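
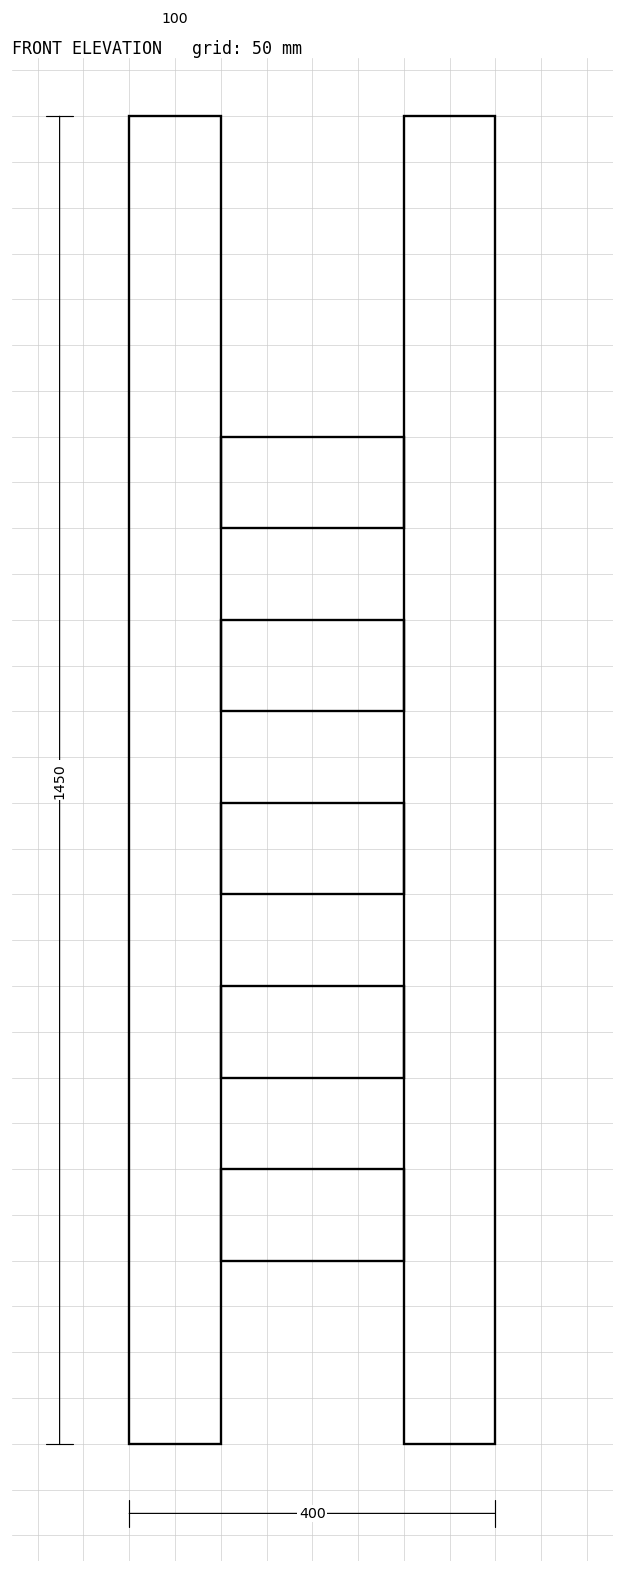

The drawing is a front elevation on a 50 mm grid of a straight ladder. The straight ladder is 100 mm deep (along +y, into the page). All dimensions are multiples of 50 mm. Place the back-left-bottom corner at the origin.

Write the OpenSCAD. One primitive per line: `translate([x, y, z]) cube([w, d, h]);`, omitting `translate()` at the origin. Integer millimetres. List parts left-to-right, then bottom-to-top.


cube([100, 100, 1450]);
translate([100, 0, 200]) cube([200, 100, 100]);
translate([100, 0, 400]) cube([200, 100, 100]);
translate([100, 0, 600]) cube([200, 100, 100]);
translate([100, 0, 800]) cube([200, 100, 100]);
translate([100, 0, 1000]) cube([200, 100, 100]);
translate([300, 0, 0]) cube([100, 100, 1450]);


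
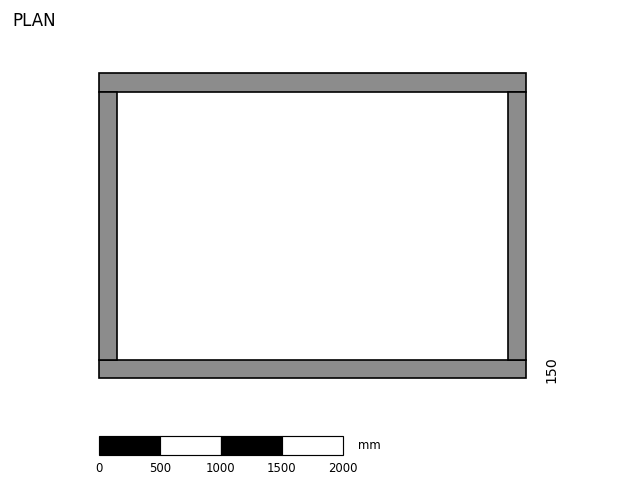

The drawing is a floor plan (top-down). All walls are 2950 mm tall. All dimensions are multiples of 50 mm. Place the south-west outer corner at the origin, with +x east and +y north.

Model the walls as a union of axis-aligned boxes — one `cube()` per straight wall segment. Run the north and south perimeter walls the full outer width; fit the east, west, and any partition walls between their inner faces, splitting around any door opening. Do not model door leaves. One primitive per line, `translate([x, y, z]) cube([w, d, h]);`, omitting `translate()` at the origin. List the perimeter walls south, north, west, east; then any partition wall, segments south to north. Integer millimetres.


cube([3500, 150, 2950]);
translate([0, 2350, 0]) cube([3500, 150, 2950]);
translate([0, 150, 0]) cube([150, 2200, 2950]);
translate([3350, 150, 0]) cube([150, 2200, 2950]);


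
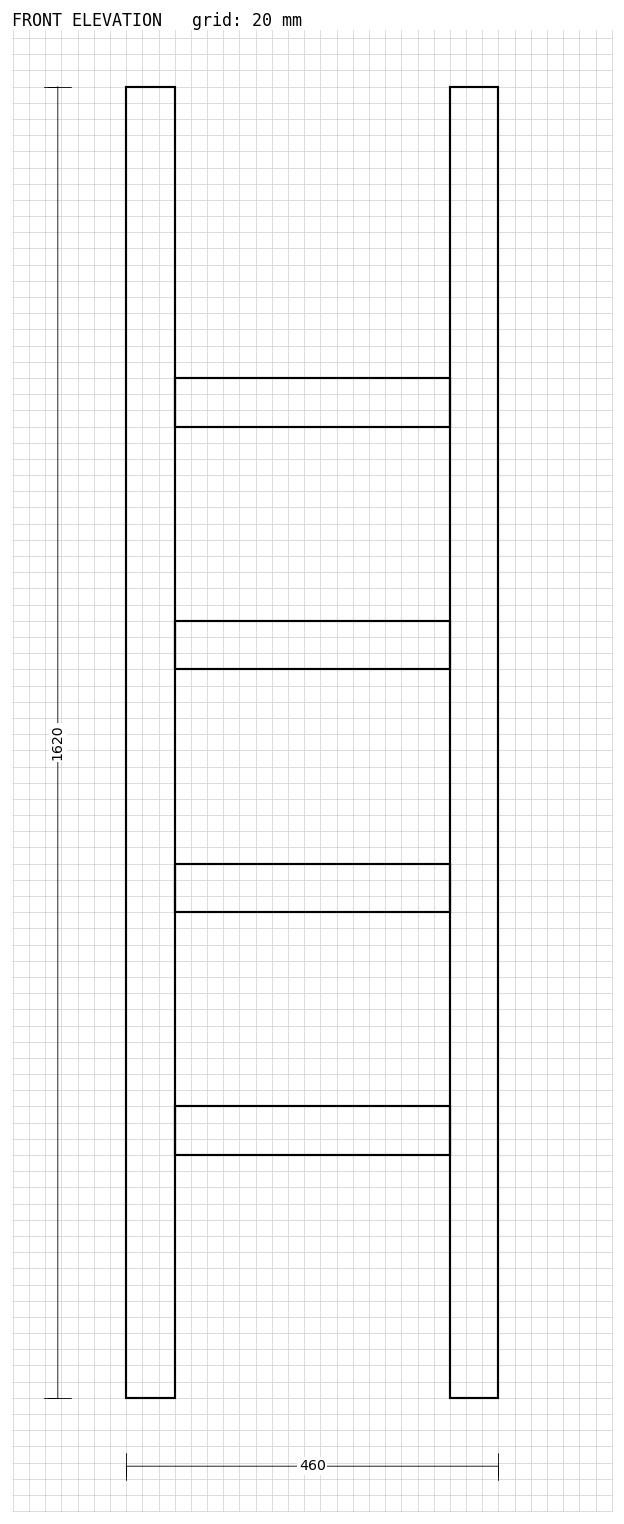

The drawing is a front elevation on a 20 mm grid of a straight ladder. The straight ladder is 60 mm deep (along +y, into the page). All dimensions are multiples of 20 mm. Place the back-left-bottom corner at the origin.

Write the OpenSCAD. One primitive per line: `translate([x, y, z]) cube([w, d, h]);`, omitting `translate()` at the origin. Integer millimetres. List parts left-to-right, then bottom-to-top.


cube([60, 60, 1620]);
translate([60, 0, 300]) cube([340, 60, 60]);
translate([60, 0, 600]) cube([340, 60, 60]);
translate([60, 0, 900]) cube([340, 60, 60]);
translate([60, 0, 1200]) cube([340, 60, 60]);
translate([400, 0, 0]) cube([60, 60, 1620]);


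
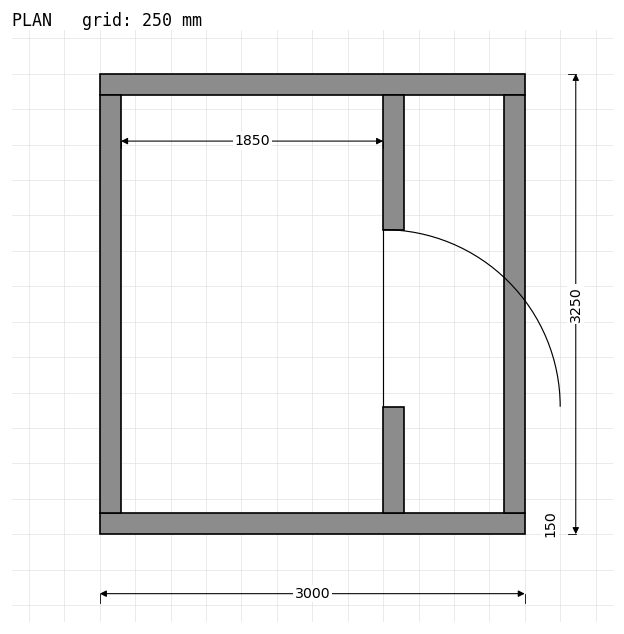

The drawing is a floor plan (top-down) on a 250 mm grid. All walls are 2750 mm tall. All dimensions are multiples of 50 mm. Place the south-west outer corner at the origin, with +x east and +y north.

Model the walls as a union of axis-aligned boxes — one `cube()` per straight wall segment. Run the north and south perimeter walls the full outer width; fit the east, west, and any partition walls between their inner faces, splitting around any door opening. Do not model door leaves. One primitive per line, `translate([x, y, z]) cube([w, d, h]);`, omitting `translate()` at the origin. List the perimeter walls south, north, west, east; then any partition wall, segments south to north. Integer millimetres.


cube([3000, 150, 2750]);
translate([0, 3100, 0]) cube([3000, 150, 2750]);
translate([0, 150, 0]) cube([150, 2950, 2750]);
translate([2850, 150, 0]) cube([150, 2950, 2750]);
translate([2000, 150, 0]) cube([150, 750, 2750]);
translate([2000, 2150, 0]) cube([150, 950, 2750]);


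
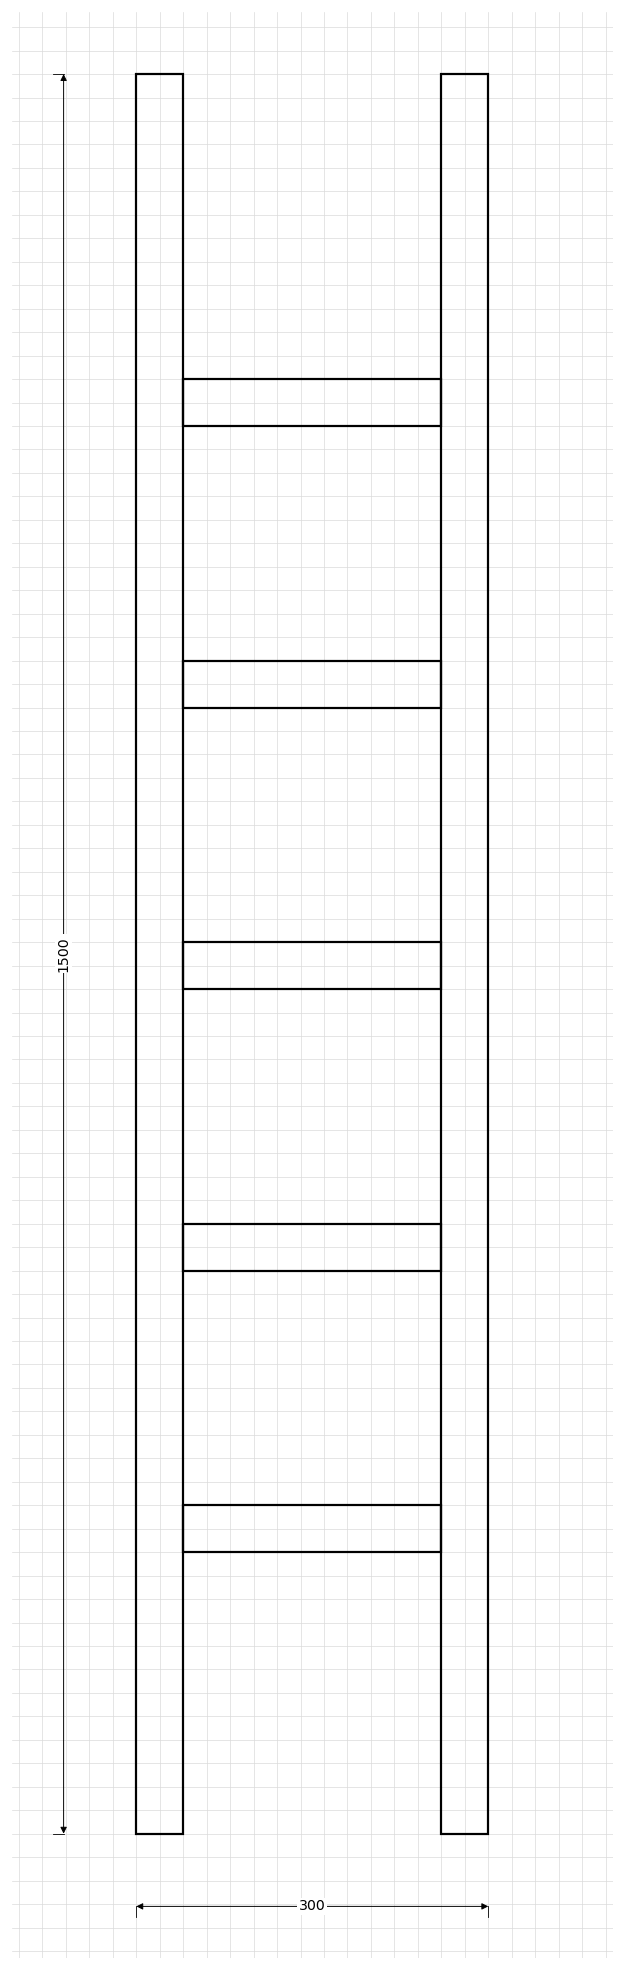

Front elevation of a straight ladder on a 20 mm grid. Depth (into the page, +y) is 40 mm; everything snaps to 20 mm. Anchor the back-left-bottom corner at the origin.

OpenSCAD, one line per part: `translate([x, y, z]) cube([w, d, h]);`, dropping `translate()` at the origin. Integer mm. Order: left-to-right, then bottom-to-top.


cube([40, 40, 1500]);
translate([40, 0, 240]) cube([220, 40, 40]);
translate([40, 0, 480]) cube([220, 40, 40]);
translate([40, 0, 720]) cube([220, 40, 40]);
translate([40, 0, 960]) cube([220, 40, 40]);
translate([40, 0, 1200]) cube([220, 40, 40]);
translate([260, 0, 0]) cube([40, 40, 1500]);


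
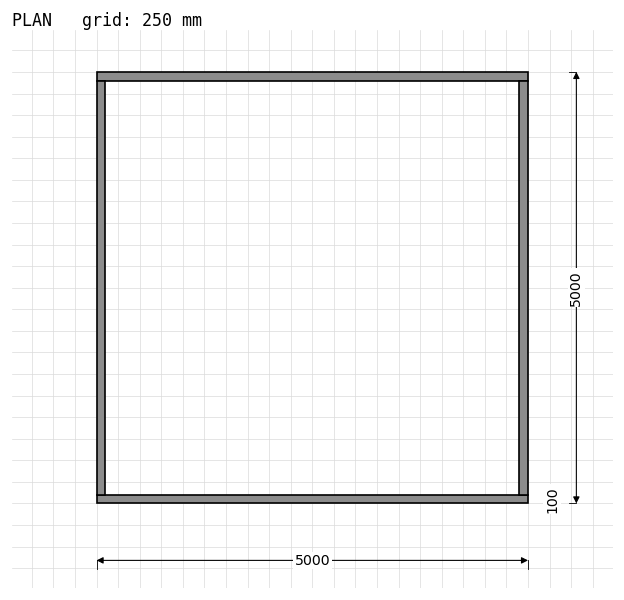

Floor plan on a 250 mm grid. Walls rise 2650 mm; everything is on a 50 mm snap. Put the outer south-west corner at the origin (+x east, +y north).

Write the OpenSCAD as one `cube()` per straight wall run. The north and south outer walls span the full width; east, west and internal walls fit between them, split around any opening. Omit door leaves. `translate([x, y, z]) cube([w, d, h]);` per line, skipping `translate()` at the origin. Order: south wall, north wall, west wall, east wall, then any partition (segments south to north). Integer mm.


cube([5000, 100, 2650]);
translate([0, 4900, 0]) cube([5000, 100, 2650]);
translate([0, 100, 0]) cube([100, 4800, 2650]);
translate([4900, 100, 0]) cube([100, 4800, 2650]);


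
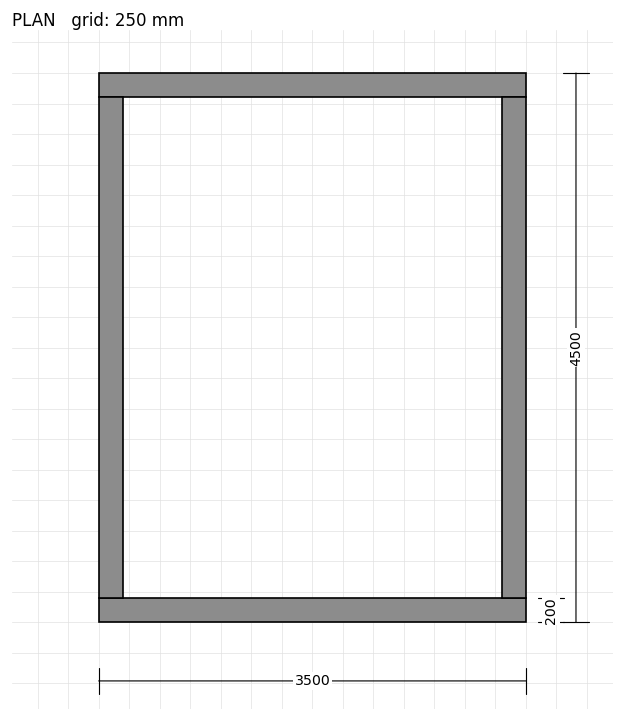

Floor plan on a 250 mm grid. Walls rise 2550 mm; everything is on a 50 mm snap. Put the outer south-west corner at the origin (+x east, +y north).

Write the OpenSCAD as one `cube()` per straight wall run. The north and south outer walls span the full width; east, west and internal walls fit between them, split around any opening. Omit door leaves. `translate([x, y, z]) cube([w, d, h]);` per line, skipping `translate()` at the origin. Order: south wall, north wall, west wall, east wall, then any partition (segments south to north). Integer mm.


cube([3500, 200, 2550]);
translate([0, 4300, 0]) cube([3500, 200, 2550]);
translate([0, 200, 0]) cube([200, 4100, 2550]);
translate([3300, 200, 0]) cube([200, 4100, 2550]);


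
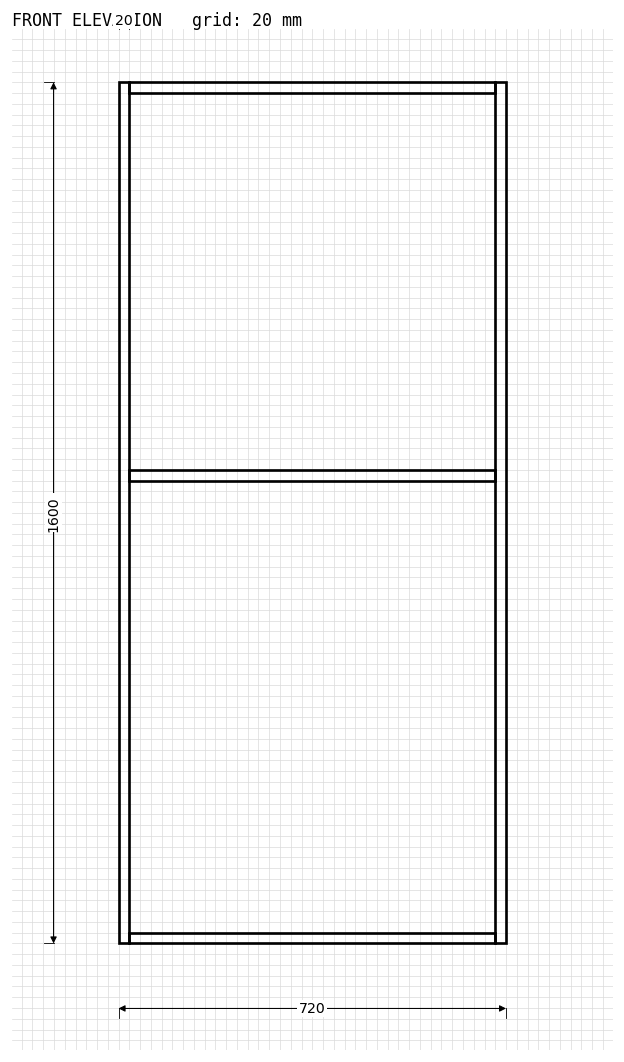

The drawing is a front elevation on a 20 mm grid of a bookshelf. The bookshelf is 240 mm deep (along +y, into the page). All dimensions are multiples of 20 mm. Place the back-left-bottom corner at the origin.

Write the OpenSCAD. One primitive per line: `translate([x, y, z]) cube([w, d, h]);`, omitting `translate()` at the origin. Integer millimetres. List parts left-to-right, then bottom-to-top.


cube([20, 240, 1600]);
translate([20, 0, 0]) cube([680, 240, 20]);
translate([20, 0, 860]) cube([680, 240, 20]);
translate([20, 0, 1580]) cube([680, 240, 20]);
translate([700, 0, 0]) cube([20, 240, 1600]);


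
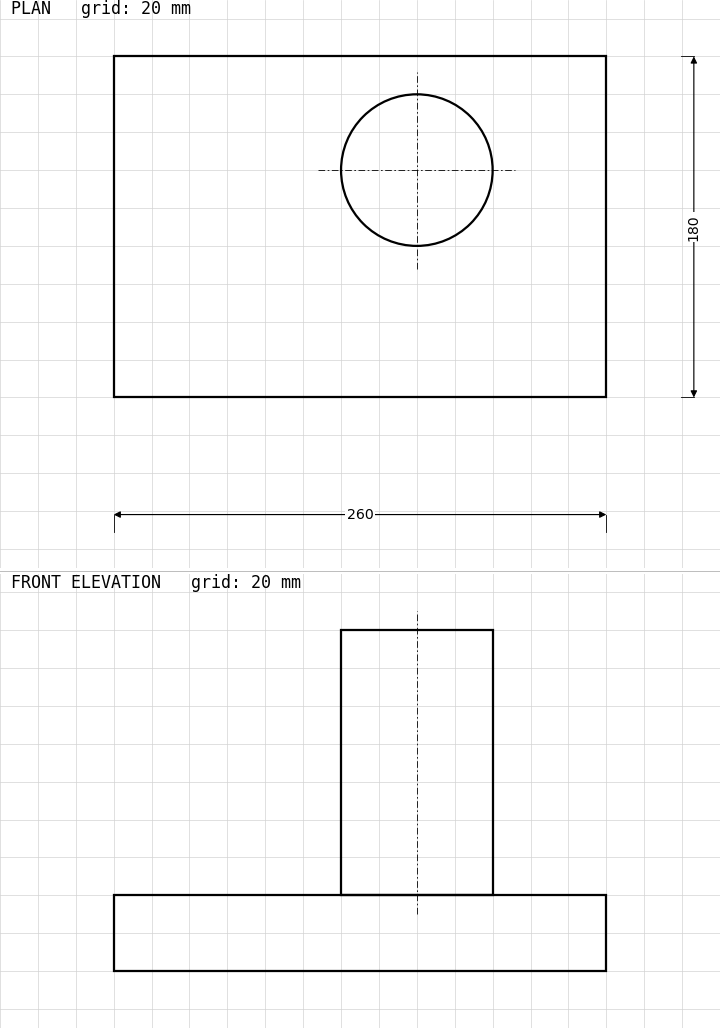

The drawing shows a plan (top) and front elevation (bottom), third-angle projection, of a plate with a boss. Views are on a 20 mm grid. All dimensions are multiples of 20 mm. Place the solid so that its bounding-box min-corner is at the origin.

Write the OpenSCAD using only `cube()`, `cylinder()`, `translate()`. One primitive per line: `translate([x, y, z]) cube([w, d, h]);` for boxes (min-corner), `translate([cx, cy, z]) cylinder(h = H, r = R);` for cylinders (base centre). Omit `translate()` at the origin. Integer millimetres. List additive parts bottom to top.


cube([260, 180, 40]);
translate([160, 120, 40]) cylinder(h = 140, r = 40);


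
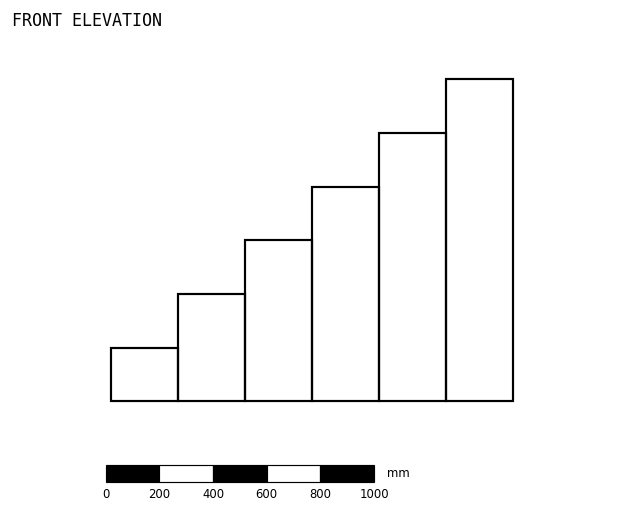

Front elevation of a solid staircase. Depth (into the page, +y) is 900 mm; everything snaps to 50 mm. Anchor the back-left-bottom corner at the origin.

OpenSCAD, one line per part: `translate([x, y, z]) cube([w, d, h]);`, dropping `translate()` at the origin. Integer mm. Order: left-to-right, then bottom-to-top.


cube([250, 900, 200]);
translate([250, 0, 0]) cube([250, 900, 400]);
translate([500, 0, 0]) cube([250, 900, 600]);
translate([750, 0, 0]) cube([250, 900, 800]);
translate([1000, 0, 0]) cube([250, 900, 1000]);
translate([1250, 0, 0]) cube([250, 900, 1200]);


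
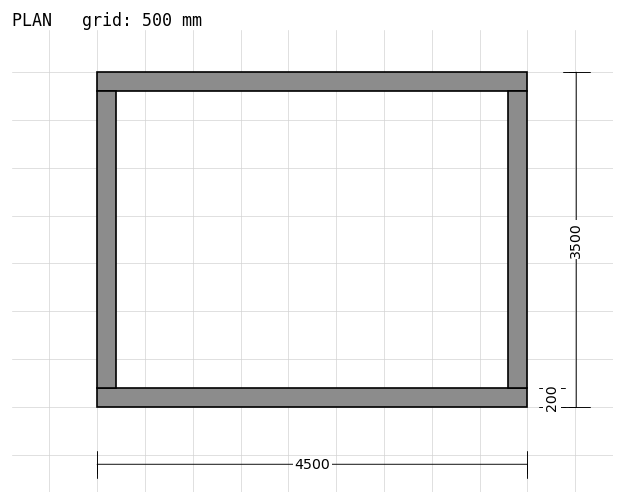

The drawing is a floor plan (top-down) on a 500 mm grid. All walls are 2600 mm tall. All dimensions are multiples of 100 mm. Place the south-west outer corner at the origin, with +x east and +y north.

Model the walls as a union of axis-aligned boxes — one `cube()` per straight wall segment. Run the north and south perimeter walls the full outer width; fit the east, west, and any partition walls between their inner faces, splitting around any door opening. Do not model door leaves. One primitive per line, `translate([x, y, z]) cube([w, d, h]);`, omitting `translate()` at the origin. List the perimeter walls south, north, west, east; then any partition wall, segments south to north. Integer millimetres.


cube([4500, 200, 2600]);
translate([0, 3300, 0]) cube([4500, 200, 2600]);
translate([0, 200, 0]) cube([200, 3100, 2600]);
translate([4300, 200, 0]) cube([200, 3100, 2600]);


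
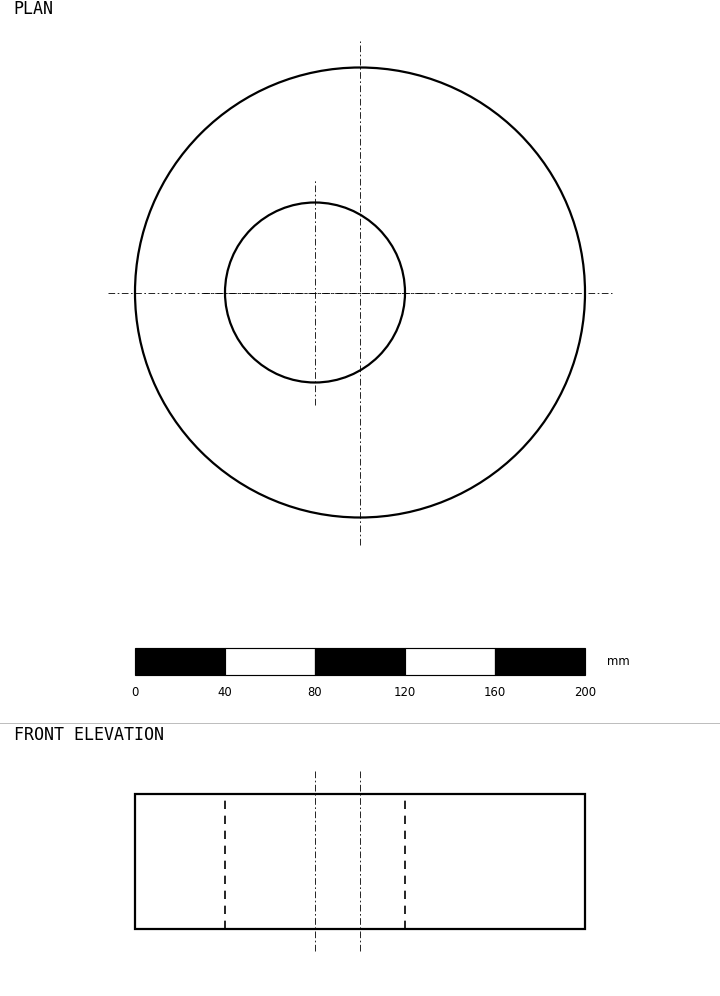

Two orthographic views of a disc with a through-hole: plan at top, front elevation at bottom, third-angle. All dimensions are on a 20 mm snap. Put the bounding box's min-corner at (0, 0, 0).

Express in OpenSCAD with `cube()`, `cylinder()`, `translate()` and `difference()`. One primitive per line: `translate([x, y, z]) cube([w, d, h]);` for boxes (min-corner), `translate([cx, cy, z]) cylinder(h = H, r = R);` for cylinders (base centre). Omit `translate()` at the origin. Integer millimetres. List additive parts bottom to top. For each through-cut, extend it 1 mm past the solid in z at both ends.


difference() {
  translate([100, 100, 0]) cylinder(h = 60, r = 100);
  translate([80, 100, -1]) cylinder(h = 62, r = 40);
}


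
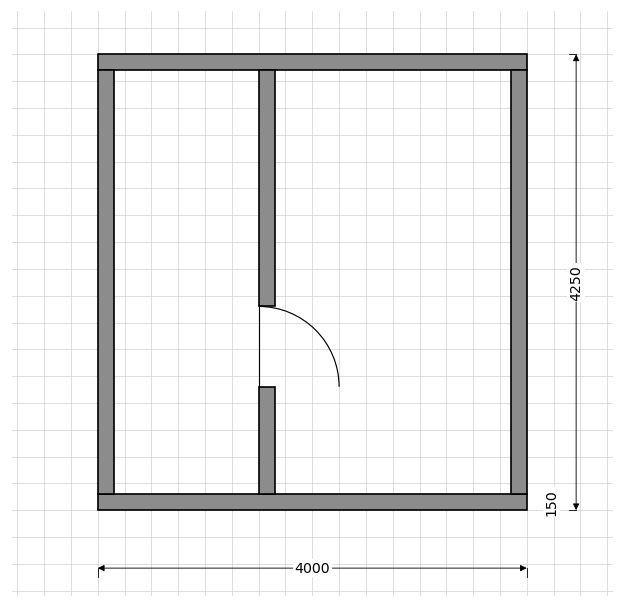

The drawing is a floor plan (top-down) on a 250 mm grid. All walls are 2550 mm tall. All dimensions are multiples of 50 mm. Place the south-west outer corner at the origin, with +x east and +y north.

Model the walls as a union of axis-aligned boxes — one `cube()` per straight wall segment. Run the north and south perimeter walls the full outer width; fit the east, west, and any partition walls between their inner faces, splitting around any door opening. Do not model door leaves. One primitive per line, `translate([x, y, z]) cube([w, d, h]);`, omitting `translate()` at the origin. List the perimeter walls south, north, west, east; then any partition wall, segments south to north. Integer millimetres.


cube([4000, 150, 2550]);
translate([0, 4100, 0]) cube([4000, 150, 2550]);
translate([0, 150, 0]) cube([150, 3950, 2550]);
translate([3850, 150, 0]) cube([150, 3950, 2550]);
translate([1500, 150, 0]) cube([150, 1000, 2550]);
translate([1500, 1900, 0]) cube([150, 2200, 2550]);


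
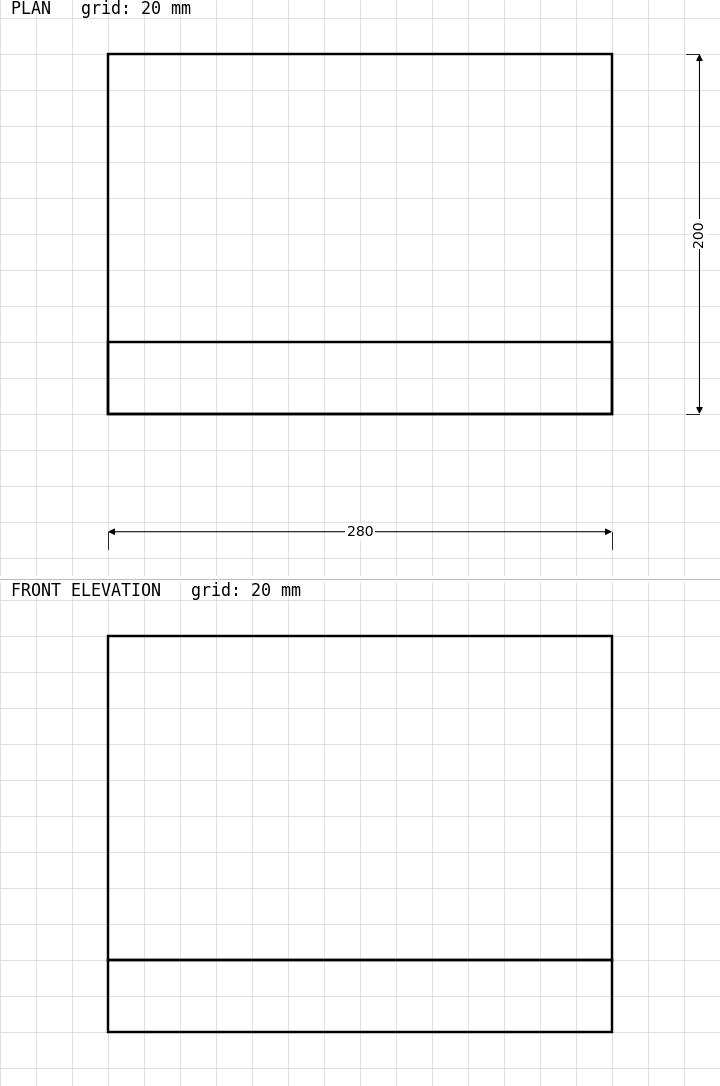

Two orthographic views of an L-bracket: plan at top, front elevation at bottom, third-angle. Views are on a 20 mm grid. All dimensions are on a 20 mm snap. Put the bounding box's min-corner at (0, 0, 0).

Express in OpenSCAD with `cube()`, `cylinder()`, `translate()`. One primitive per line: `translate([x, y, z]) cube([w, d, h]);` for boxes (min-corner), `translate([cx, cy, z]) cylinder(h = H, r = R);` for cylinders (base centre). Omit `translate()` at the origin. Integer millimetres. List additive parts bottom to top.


cube([280, 200, 40]);
translate([0, 0, 40]) cube([280, 40, 180]);


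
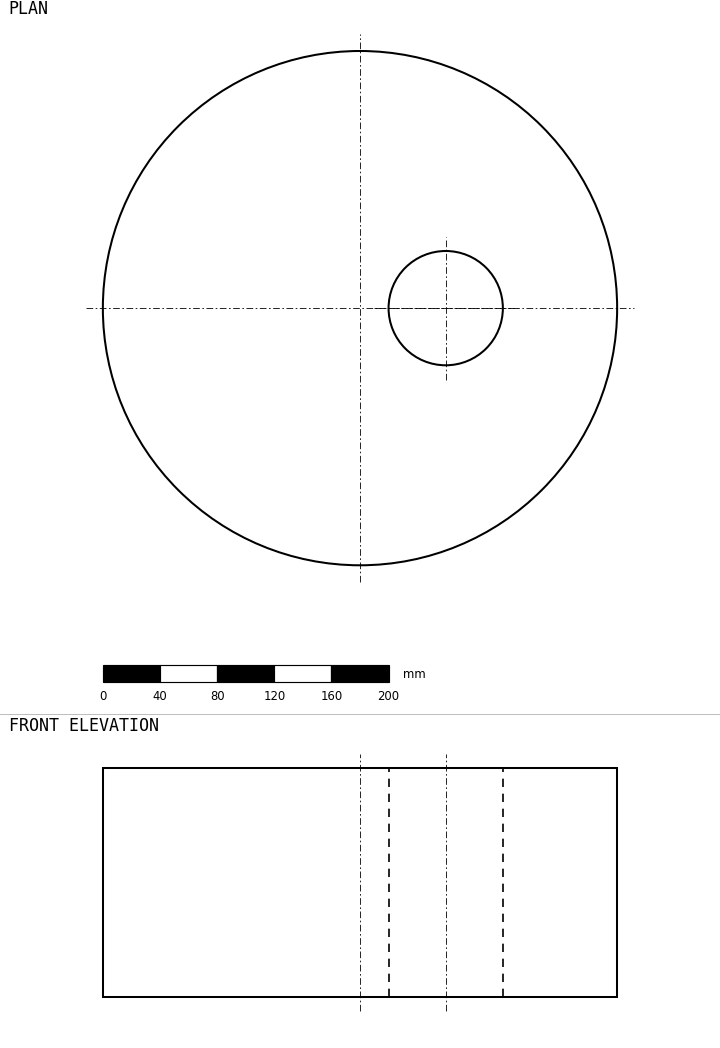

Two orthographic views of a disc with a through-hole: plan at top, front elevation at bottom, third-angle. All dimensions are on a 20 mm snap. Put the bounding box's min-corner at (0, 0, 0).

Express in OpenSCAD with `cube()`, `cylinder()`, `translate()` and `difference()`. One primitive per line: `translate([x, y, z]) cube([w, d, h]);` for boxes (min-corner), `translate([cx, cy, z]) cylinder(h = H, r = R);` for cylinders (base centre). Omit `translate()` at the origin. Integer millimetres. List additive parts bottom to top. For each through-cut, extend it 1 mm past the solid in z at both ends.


difference() {
  translate([180, 180, 0]) cylinder(h = 160, r = 180);
  translate([240, 180, -1]) cylinder(h = 162, r = 40);
}


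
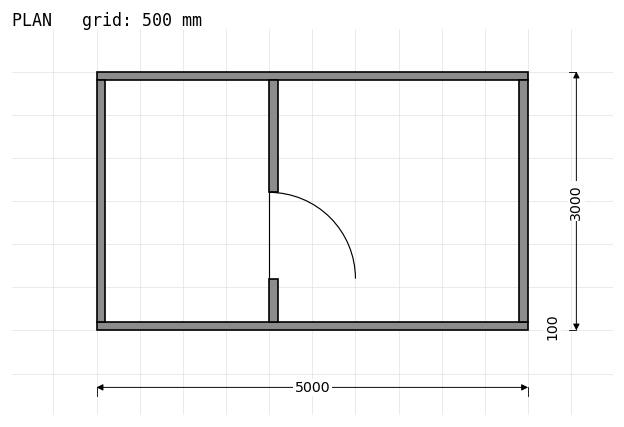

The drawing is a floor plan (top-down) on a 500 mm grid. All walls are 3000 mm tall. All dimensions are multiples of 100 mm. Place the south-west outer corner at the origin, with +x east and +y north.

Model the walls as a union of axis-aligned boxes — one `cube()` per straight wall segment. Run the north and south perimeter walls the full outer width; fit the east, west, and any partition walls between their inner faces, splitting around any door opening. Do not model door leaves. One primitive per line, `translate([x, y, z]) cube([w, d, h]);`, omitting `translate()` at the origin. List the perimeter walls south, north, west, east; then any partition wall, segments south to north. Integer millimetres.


cube([5000, 100, 3000]);
translate([0, 2900, 0]) cube([5000, 100, 3000]);
translate([0, 100, 0]) cube([100, 2800, 3000]);
translate([4900, 100, 0]) cube([100, 2800, 3000]);
translate([2000, 100, 0]) cube([100, 500, 3000]);
translate([2000, 1600, 0]) cube([100, 1300, 3000]);


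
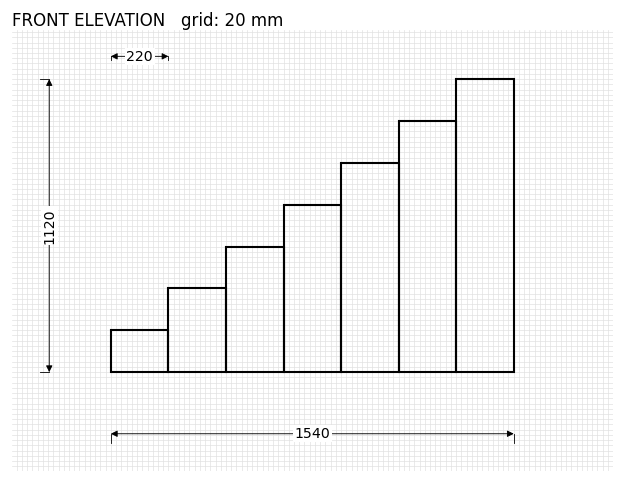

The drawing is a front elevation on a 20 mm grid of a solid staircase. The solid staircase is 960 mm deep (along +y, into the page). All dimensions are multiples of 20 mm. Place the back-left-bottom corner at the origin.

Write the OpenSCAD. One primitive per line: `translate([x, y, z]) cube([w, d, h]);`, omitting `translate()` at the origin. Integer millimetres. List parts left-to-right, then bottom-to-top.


cube([220, 960, 160]);
translate([220, 0, 0]) cube([220, 960, 320]);
translate([440, 0, 0]) cube([220, 960, 480]);
translate([660, 0, 0]) cube([220, 960, 640]);
translate([880, 0, 0]) cube([220, 960, 800]);
translate([1100, 0, 0]) cube([220, 960, 960]);
translate([1320, 0, 0]) cube([220, 960, 1120]);


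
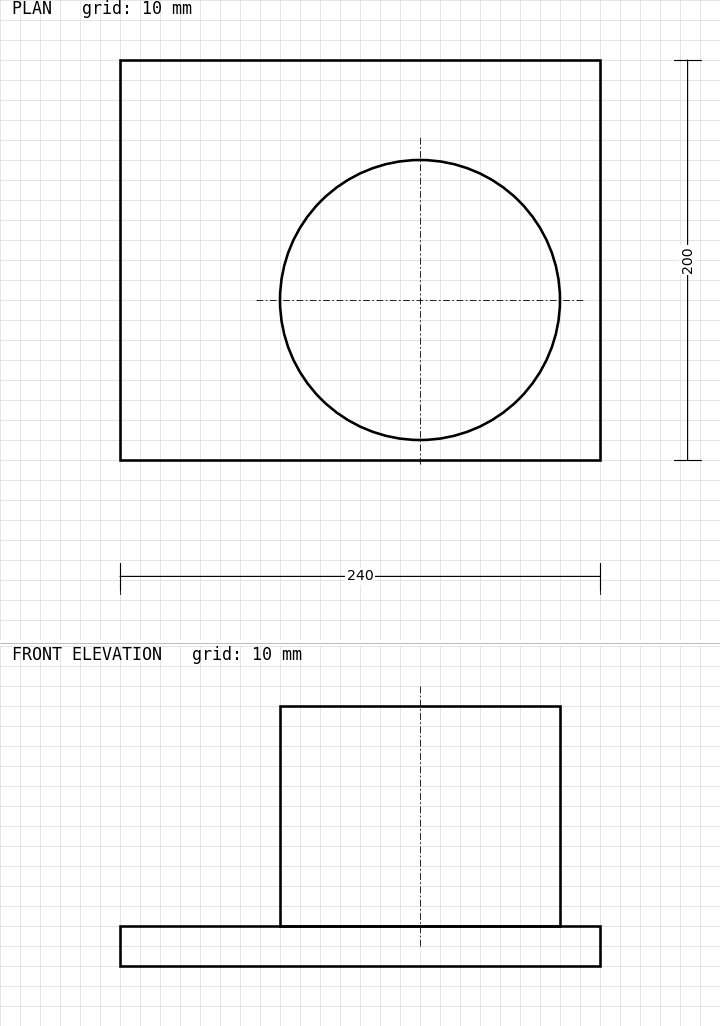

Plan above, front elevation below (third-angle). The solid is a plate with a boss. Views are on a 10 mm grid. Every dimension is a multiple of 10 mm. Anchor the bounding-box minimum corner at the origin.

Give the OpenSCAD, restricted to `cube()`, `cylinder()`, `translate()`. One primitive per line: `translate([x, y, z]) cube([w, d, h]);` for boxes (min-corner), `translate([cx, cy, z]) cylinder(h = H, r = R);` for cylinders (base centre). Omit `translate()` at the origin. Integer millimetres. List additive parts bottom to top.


cube([240, 200, 20]);
translate([150, 80, 20]) cylinder(h = 110, r = 70);


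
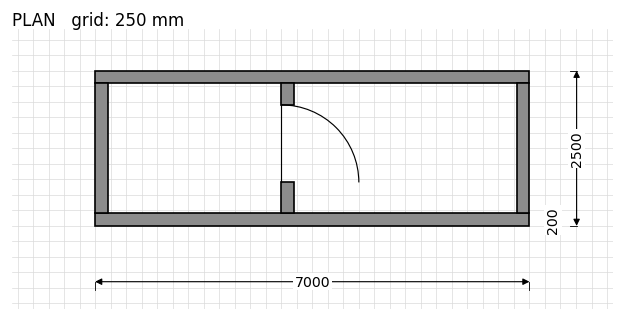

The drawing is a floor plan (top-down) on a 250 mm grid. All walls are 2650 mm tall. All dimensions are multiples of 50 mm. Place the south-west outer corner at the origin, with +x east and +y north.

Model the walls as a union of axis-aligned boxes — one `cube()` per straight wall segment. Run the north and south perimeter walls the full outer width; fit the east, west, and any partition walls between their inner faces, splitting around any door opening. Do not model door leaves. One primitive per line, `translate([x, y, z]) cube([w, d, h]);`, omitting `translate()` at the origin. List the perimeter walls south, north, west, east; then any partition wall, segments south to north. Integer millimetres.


cube([7000, 200, 2650]);
translate([0, 2300, 0]) cube([7000, 200, 2650]);
translate([0, 200, 0]) cube([200, 2100, 2650]);
translate([6800, 200, 0]) cube([200, 2100, 2650]);
translate([3000, 200, 0]) cube([200, 500, 2650]);
translate([3000, 1950, 0]) cube([200, 350, 2650]);


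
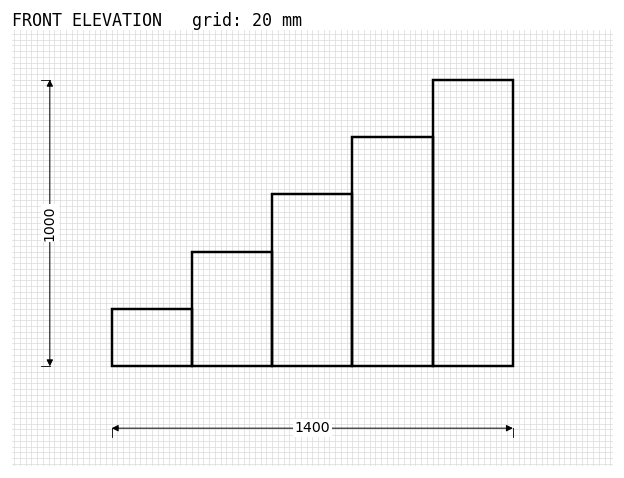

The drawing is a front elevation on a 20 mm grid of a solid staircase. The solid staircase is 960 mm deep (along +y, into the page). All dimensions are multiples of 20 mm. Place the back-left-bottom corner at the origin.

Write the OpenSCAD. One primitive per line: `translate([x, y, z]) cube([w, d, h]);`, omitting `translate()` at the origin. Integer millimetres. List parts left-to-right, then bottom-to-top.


cube([280, 960, 200]);
translate([280, 0, 0]) cube([280, 960, 400]);
translate([560, 0, 0]) cube([280, 960, 600]);
translate([840, 0, 0]) cube([280, 960, 800]);
translate([1120, 0, 0]) cube([280, 960, 1000]);


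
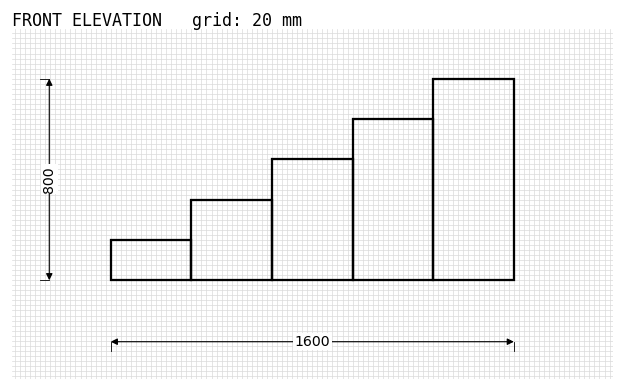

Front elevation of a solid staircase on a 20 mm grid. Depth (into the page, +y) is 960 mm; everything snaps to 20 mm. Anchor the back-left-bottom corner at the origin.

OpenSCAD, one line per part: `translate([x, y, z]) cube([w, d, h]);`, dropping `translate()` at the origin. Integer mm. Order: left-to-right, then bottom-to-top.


cube([320, 960, 160]);
translate([320, 0, 0]) cube([320, 960, 320]);
translate([640, 0, 0]) cube([320, 960, 480]);
translate([960, 0, 0]) cube([320, 960, 640]);
translate([1280, 0, 0]) cube([320, 960, 800]);


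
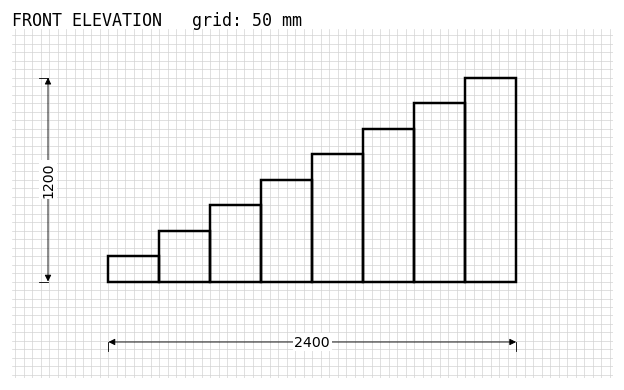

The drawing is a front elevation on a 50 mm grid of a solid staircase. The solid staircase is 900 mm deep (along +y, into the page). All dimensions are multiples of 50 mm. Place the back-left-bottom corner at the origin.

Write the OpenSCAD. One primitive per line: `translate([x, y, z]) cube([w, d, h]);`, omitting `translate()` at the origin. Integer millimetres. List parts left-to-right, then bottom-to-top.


cube([300, 900, 150]);
translate([300, 0, 0]) cube([300, 900, 300]);
translate([600, 0, 0]) cube([300, 900, 450]);
translate([900, 0, 0]) cube([300, 900, 600]);
translate([1200, 0, 0]) cube([300, 900, 750]);
translate([1500, 0, 0]) cube([300, 900, 900]);
translate([1800, 0, 0]) cube([300, 900, 1050]);
translate([2100, 0, 0]) cube([300, 900, 1200]);


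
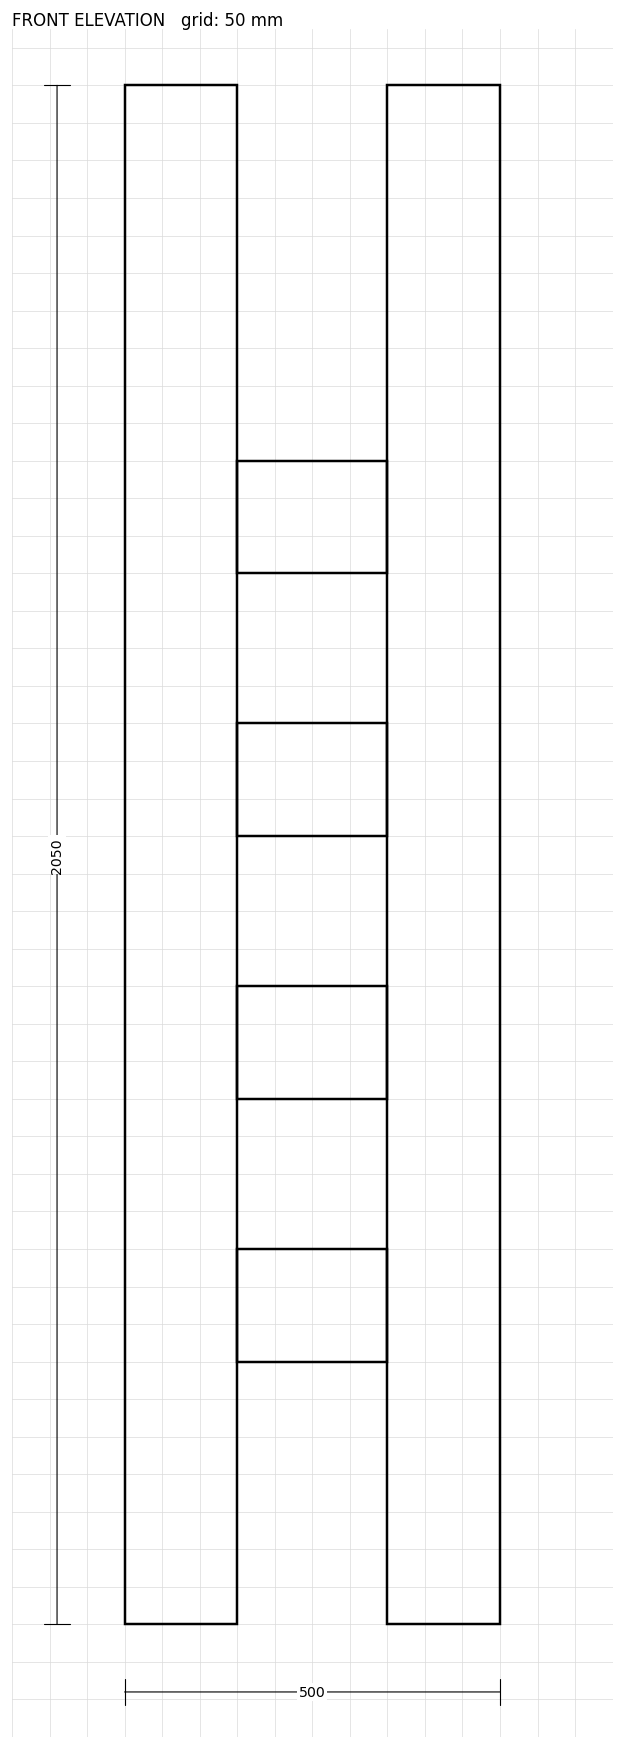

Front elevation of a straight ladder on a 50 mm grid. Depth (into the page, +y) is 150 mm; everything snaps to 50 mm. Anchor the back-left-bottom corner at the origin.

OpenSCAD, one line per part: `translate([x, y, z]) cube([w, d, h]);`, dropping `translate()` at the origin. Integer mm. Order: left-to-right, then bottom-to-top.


cube([150, 150, 2050]);
translate([150, 0, 350]) cube([200, 150, 150]);
translate([150, 0, 700]) cube([200, 150, 150]);
translate([150, 0, 1050]) cube([200, 150, 150]);
translate([150, 0, 1400]) cube([200, 150, 150]);
translate([350, 0, 0]) cube([150, 150, 2050]);


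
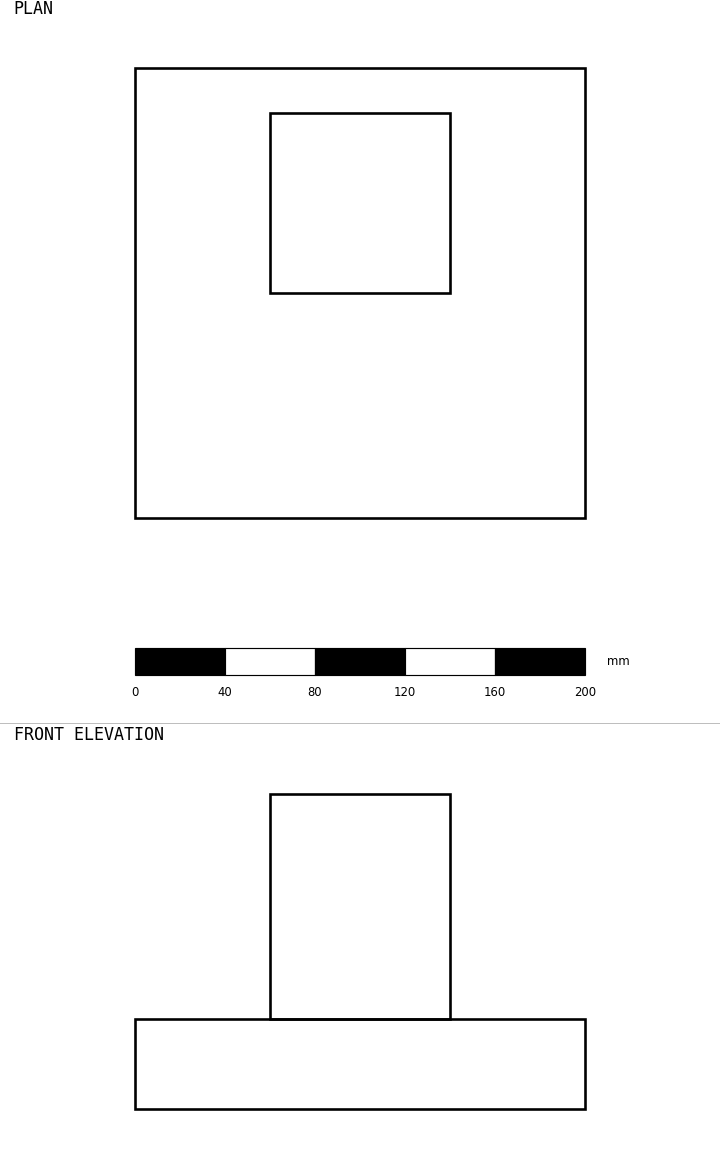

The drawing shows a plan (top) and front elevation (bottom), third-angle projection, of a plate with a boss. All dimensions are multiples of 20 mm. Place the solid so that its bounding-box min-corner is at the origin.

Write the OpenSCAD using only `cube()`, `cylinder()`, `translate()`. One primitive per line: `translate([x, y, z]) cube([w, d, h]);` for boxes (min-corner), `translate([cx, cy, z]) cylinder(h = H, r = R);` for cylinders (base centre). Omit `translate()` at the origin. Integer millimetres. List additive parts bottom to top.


cube([200, 200, 40]);
translate([60, 100, 40]) cube([80, 80, 100]);


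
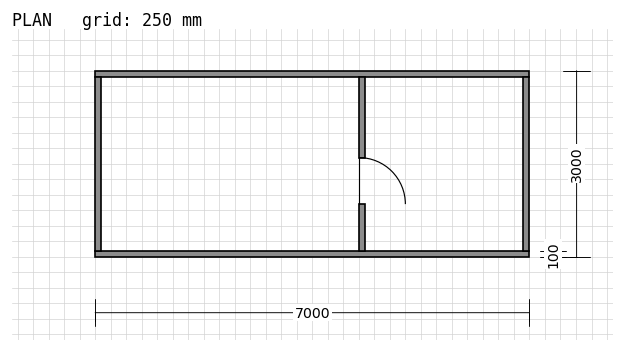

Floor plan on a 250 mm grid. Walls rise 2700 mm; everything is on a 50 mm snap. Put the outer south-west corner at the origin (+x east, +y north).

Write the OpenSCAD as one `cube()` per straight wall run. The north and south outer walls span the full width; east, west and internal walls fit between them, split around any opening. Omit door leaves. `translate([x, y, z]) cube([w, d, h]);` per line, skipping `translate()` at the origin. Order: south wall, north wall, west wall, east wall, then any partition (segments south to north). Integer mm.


cube([7000, 100, 2700]);
translate([0, 2900, 0]) cube([7000, 100, 2700]);
translate([0, 100, 0]) cube([100, 2800, 2700]);
translate([6900, 100, 0]) cube([100, 2800, 2700]);
translate([4250, 100, 0]) cube([100, 750, 2700]);
translate([4250, 1600, 0]) cube([100, 1300, 2700]);


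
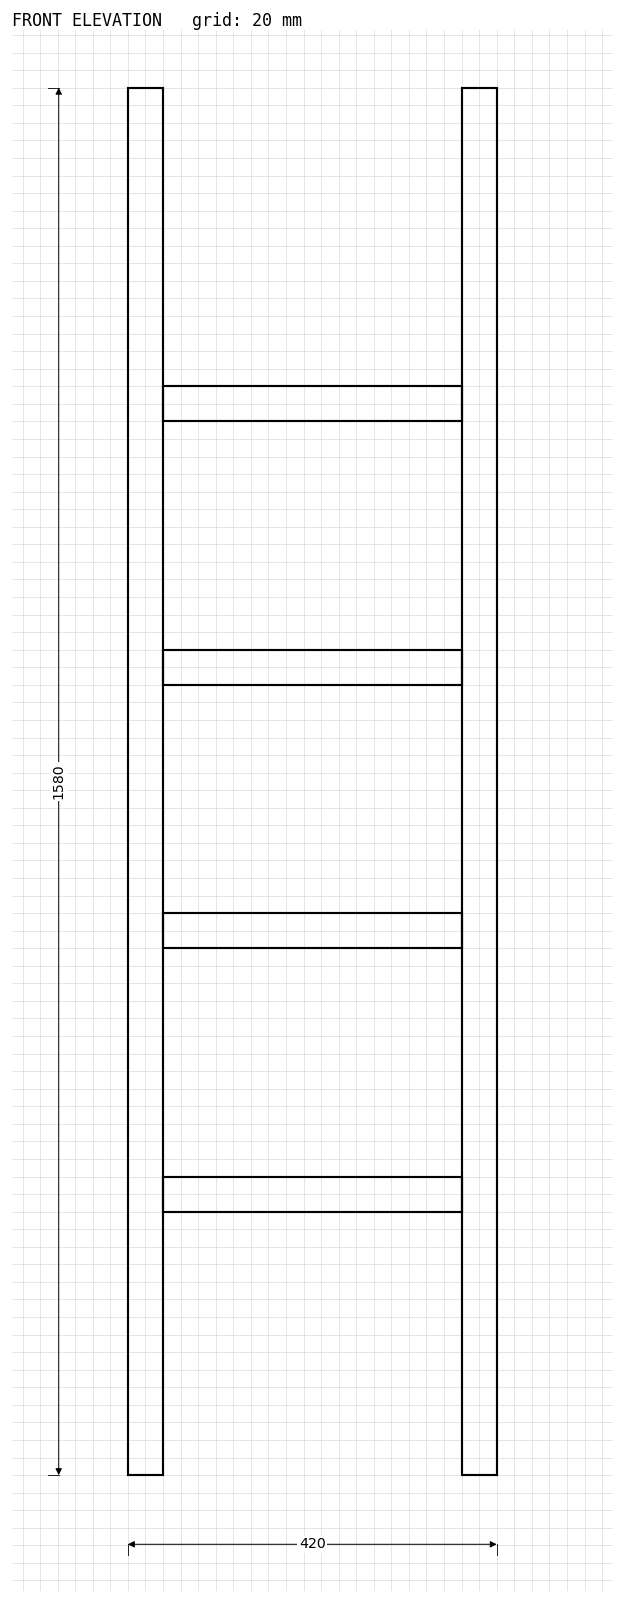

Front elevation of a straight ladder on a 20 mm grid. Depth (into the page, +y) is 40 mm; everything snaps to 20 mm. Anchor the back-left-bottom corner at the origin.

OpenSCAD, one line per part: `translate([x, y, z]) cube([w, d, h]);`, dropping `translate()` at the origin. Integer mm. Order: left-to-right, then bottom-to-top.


cube([40, 40, 1580]);
translate([40, 0, 300]) cube([340, 40, 40]);
translate([40, 0, 600]) cube([340, 40, 40]);
translate([40, 0, 900]) cube([340, 40, 40]);
translate([40, 0, 1200]) cube([340, 40, 40]);
translate([380, 0, 0]) cube([40, 40, 1580]);


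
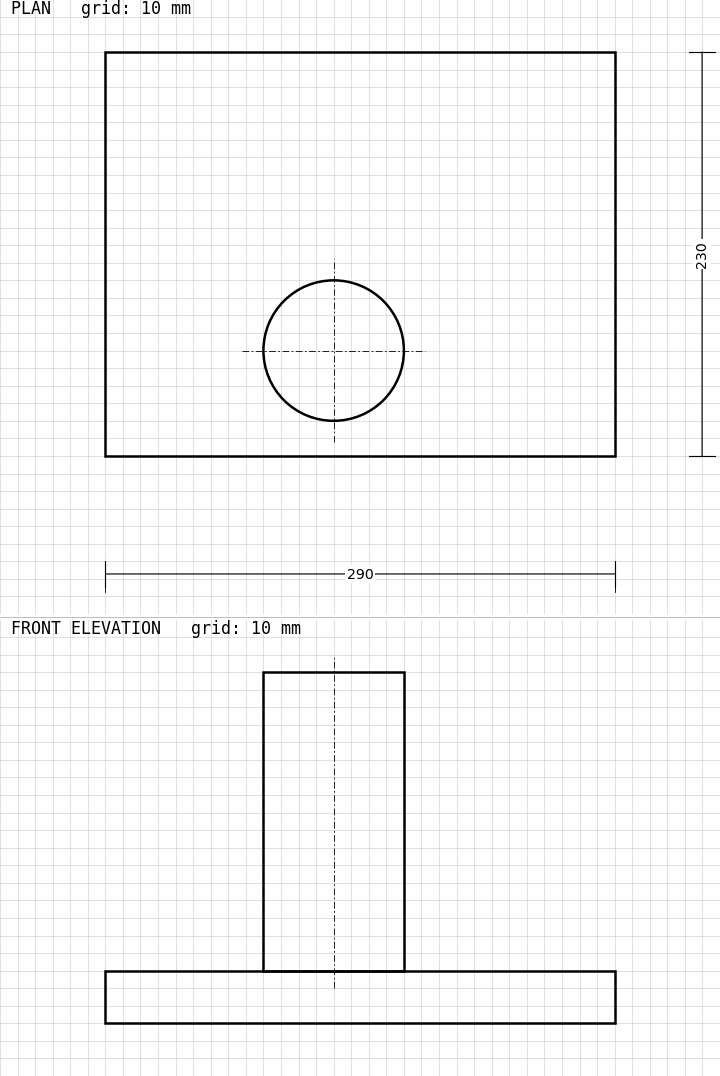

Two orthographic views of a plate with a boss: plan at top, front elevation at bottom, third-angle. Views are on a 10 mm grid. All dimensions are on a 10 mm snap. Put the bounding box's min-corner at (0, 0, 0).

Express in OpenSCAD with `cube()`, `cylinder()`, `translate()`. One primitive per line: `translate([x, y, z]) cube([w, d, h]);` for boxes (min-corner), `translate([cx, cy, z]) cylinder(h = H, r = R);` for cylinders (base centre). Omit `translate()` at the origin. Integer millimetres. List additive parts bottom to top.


cube([290, 230, 30]);
translate([130, 60, 30]) cylinder(h = 170, r = 40);


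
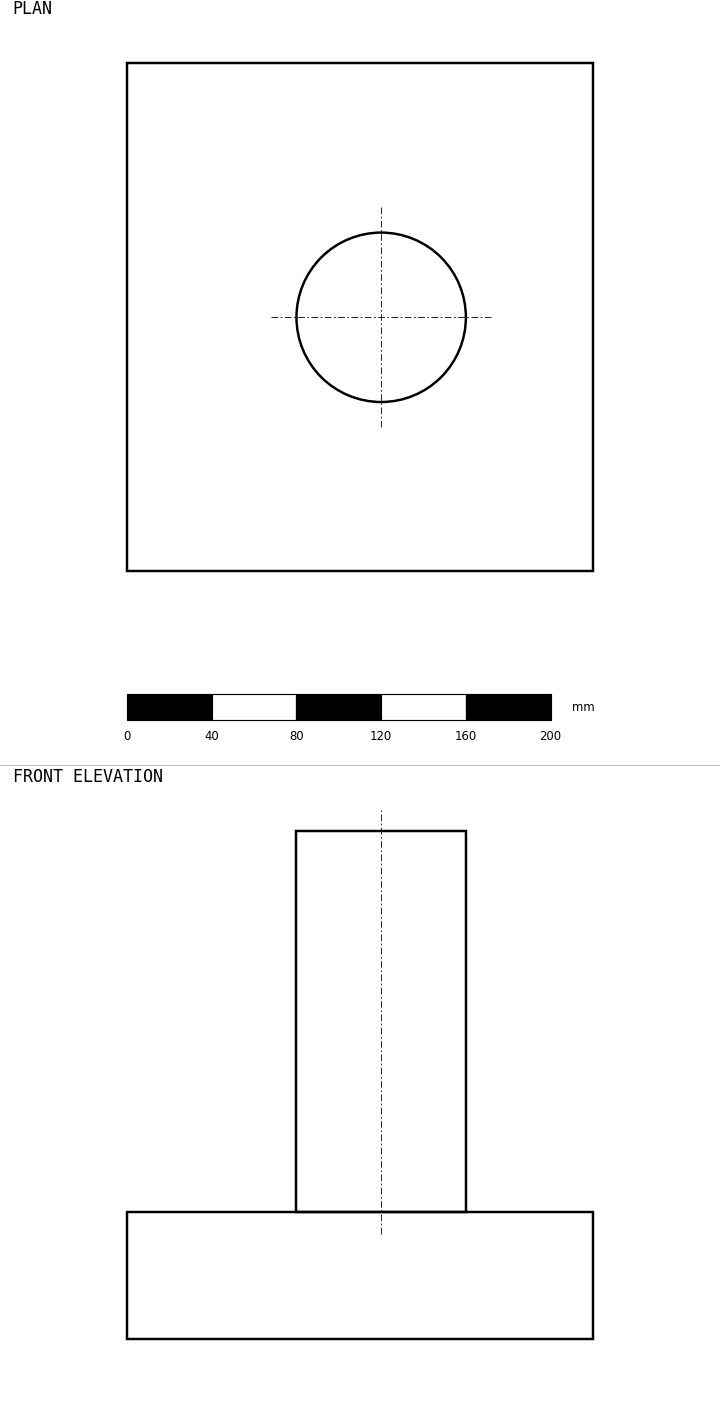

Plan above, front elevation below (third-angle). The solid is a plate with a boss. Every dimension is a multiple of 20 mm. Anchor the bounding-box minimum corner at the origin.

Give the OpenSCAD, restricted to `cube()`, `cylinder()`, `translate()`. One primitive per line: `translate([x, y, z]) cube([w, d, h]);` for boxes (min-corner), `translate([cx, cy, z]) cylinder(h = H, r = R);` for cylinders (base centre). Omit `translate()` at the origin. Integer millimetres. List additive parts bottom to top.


cube([220, 240, 60]);
translate([120, 120, 60]) cylinder(h = 180, r = 40);


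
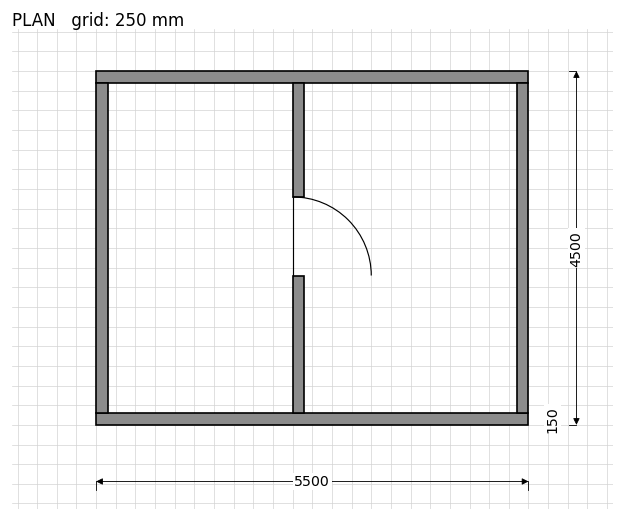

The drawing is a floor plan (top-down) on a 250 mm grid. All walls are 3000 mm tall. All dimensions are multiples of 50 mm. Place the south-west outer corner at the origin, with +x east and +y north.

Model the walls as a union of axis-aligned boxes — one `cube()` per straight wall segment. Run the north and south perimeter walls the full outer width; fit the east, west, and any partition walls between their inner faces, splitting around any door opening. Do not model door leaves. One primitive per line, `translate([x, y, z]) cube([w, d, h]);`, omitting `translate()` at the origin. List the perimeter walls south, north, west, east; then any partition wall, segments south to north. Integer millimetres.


cube([5500, 150, 3000]);
translate([0, 4350, 0]) cube([5500, 150, 3000]);
translate([0, 150, 0]) cube([150, 4200, 3000]);
translate([5350, 150, 0]) cube([150, 4200, 3000]);
translate([2500, 150, 0]) cube([150, 1750, 3000]);
translate([2500, 2900, 0]) cube([150, 1450, 3000]);


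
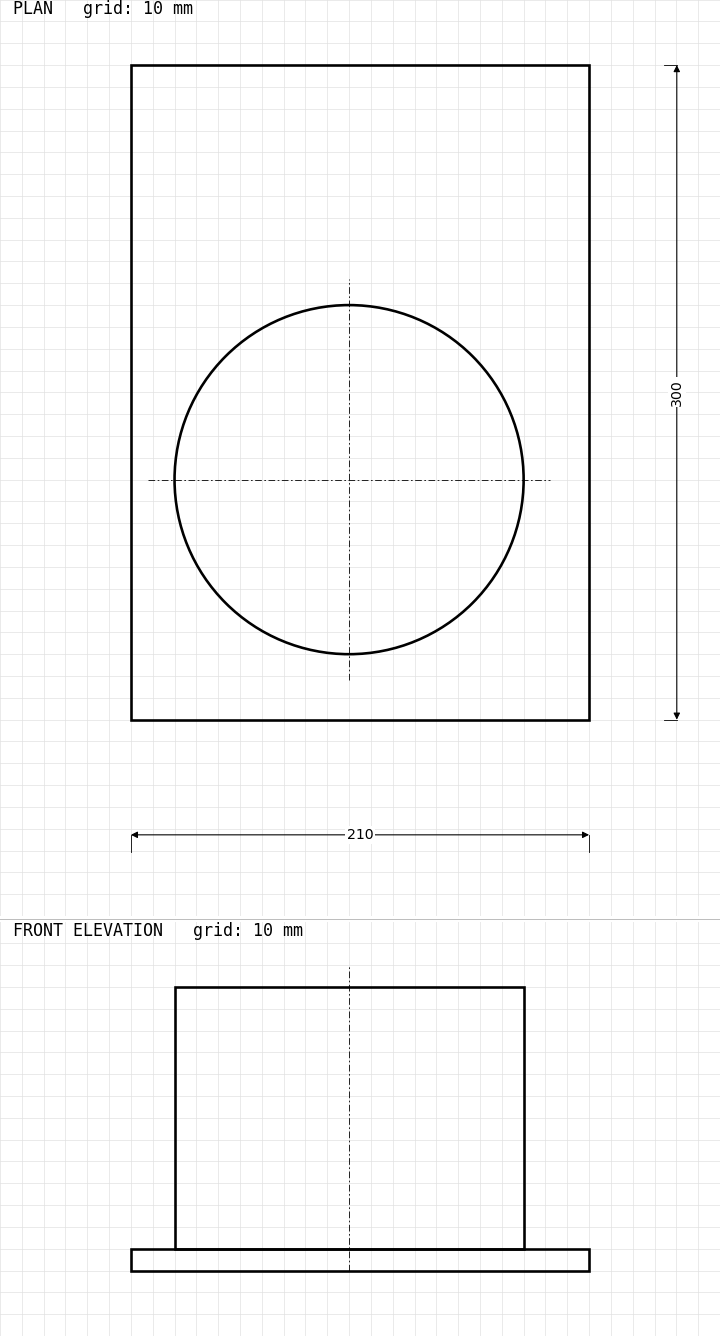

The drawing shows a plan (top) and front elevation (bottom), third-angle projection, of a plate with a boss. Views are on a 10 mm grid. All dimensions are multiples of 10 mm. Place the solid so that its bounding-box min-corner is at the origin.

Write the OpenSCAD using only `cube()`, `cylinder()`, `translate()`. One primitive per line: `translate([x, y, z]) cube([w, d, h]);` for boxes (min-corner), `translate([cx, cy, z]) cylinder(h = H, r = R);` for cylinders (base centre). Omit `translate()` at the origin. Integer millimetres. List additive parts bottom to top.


cube([210, 300, 10]);
translate([100, 110, 10]) cylinder(h = 120, r = 80);


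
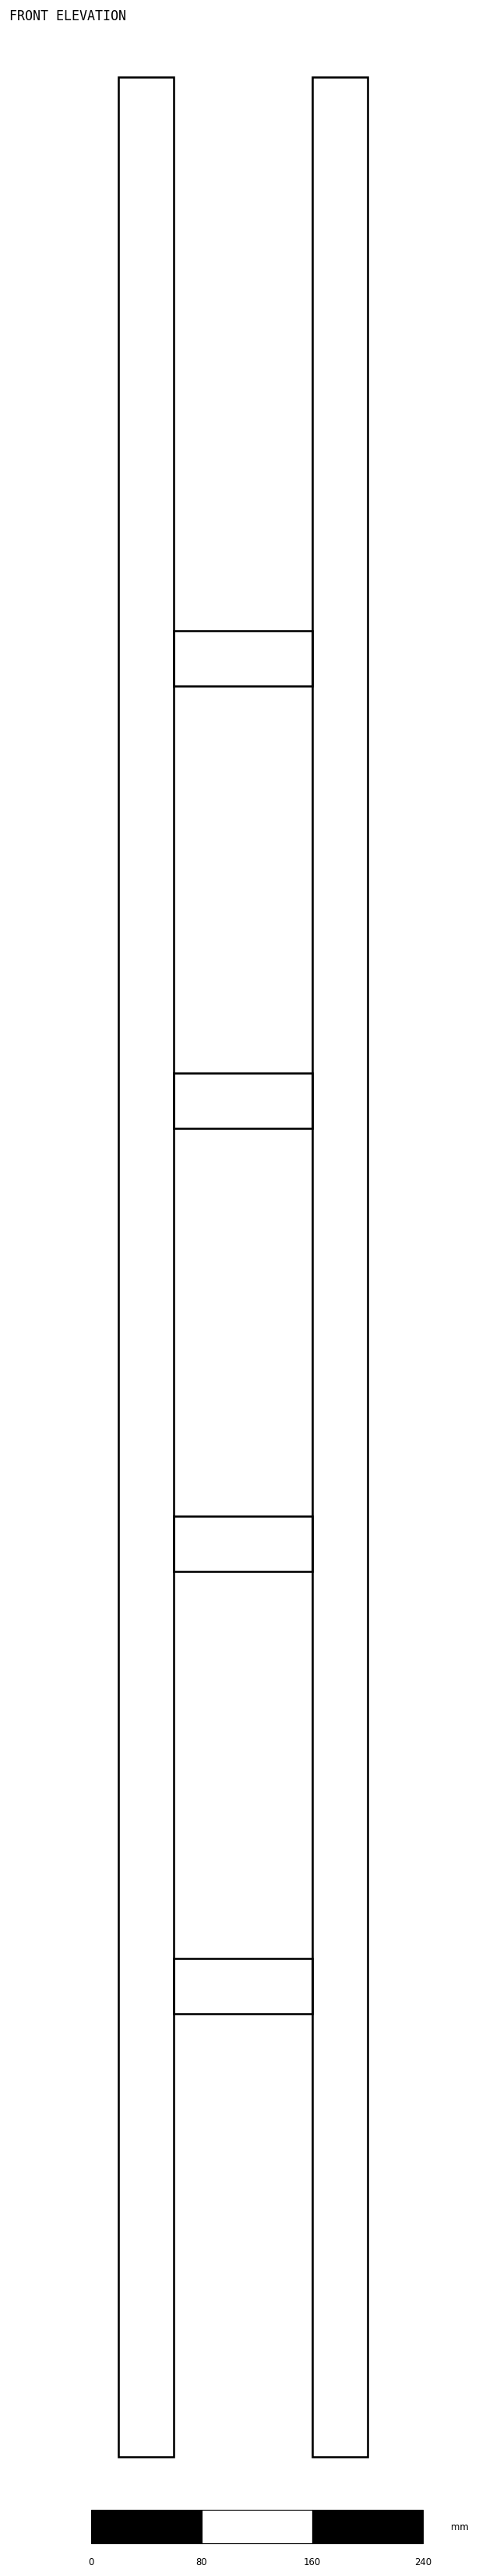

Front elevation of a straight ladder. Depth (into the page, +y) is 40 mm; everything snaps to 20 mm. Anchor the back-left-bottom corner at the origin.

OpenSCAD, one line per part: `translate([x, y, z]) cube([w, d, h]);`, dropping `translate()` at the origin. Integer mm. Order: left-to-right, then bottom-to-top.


cube([40, 40, 1720]);
translate([40, 0, 320]) cube([100, 40, 40]);
translate([40, 0, 640]) cube([100, 40, 40]);
translate([40, 0, 960]) cube([100, 40, 40]);
translate([40, 0, 1280]) cube([100, 40, 40]);
translate([140, 0, 0]) cube([40, 40, 1720]);


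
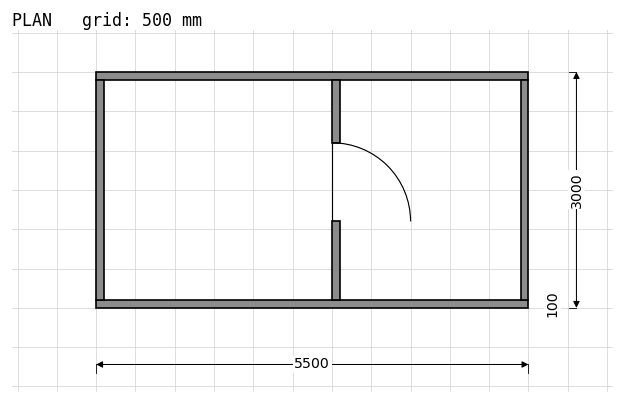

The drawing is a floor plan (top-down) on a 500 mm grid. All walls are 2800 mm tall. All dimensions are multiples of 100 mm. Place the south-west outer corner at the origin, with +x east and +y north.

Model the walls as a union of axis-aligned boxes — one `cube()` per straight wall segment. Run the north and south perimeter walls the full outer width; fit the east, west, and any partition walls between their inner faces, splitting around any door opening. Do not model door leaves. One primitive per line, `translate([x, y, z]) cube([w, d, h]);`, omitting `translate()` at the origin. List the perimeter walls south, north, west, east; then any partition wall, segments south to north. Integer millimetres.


cube([5500, 100, 2800]);
translate([0, 2900, 0]) cube([5500, 100, 2800]);
translate([0, 100, 0]) cube([100, 2800, 2800]);
translate([5400, 100, 0]) cube([100, 2800, 2800]);
translate([3000, 100, 0]) cube([100, 1000, 2800]);
translate([3000, 2100, 0]) cube([100, 800, 2800]);


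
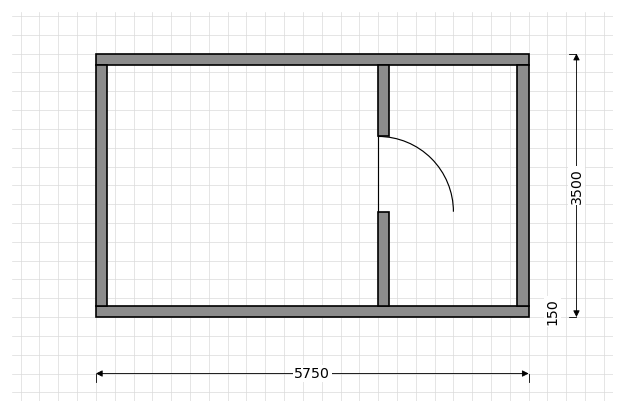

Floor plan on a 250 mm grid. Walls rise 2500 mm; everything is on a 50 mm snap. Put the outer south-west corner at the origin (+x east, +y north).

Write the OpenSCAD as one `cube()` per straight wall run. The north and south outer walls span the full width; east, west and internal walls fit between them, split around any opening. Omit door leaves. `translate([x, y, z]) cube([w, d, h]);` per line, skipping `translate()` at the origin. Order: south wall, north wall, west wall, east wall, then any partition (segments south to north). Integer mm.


cube([5750, 150, 2500]);
translate([0, 3350, 0]) cube([5750, 150, 2500]);
translate([0, 150, 0]) cube([150, 3200, 2500]);
translate([5600, 150, 0]) cube([150, 3200, 2500]);
translate([3750, 150, 0]) cube([150, 1250, 2500]);
translate([3750, 2400, 0]) cube([150, 950, 2500]);


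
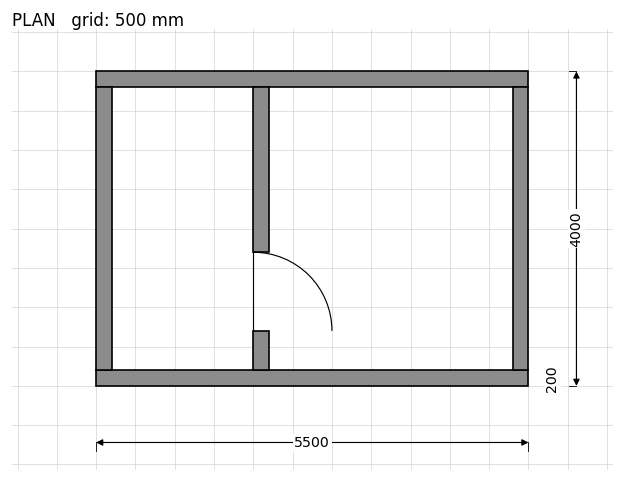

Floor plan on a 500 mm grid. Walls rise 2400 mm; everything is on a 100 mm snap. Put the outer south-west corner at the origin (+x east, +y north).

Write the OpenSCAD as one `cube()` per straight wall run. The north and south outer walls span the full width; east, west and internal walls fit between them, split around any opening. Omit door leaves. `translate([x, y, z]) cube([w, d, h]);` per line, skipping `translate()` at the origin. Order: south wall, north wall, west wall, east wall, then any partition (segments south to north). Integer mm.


cube([5500, 200, 2400]);
translate([0, 3800, 0]) cube([5500, 200, 2400]);
translate([0, 200, 0]) cube([200, 3600, 2400]);
translate([5300, 200, 0]) cube([200, 3600, 2400]);
translate([2000, 200, 0]) cube([200, 500, 2400]);
translate([2000, 1700, 0]) cube([200, 2100, 2400]);


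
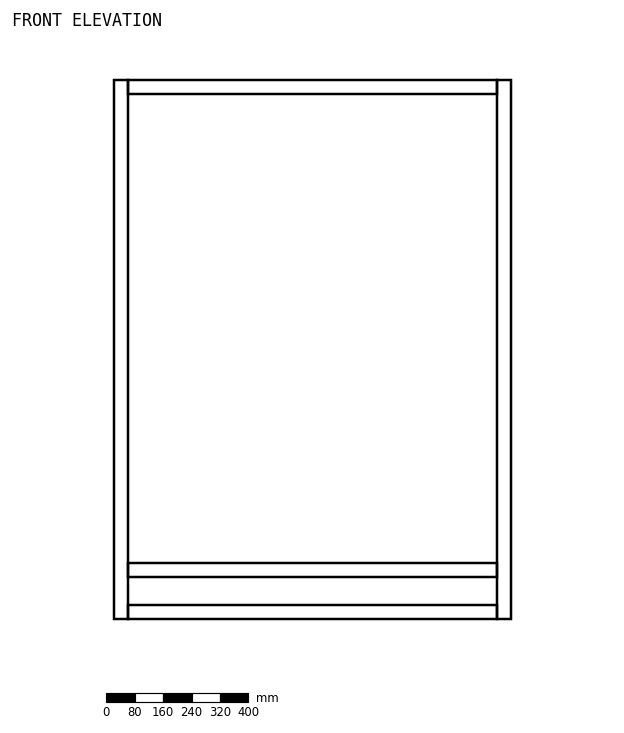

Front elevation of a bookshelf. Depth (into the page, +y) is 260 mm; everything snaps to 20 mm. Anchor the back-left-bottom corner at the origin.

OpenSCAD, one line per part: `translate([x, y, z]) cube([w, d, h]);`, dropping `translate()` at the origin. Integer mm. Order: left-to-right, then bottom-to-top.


cube([40, 260, 1520]);
translate([40, 0, 0]) cube([1040, 260, 40]);
translate([40, 0, 120]) cube([1040, 260, 40]);
translate([40, 0, 1480]) cube([1040, 260, 40]);
translate([1080, 0, 0]) cube([40, 260, 1520]);


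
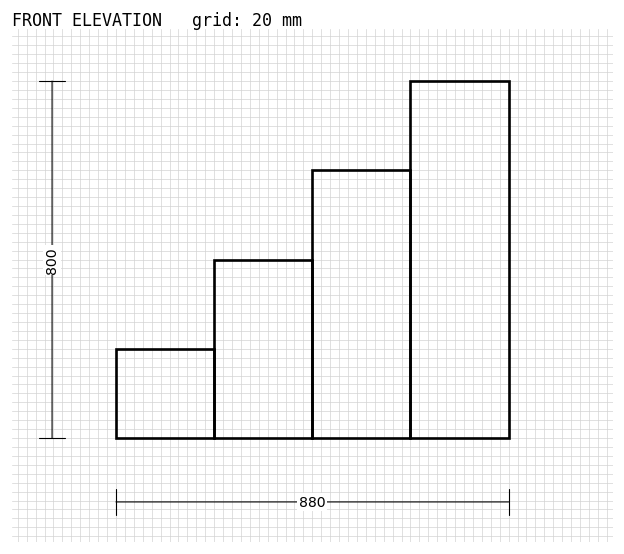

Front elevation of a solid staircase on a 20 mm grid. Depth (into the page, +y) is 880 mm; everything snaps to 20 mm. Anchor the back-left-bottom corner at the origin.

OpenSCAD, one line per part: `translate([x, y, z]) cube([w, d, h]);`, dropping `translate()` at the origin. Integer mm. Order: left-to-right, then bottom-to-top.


cube([220, 880, 200]);
translate([220, 0, 0]) cube([220, 880, 400]);
translate([440, 0, 0]) cube([220, 880, 600]);
translate([660, 0, 0]) cube([220, 880, 800]);


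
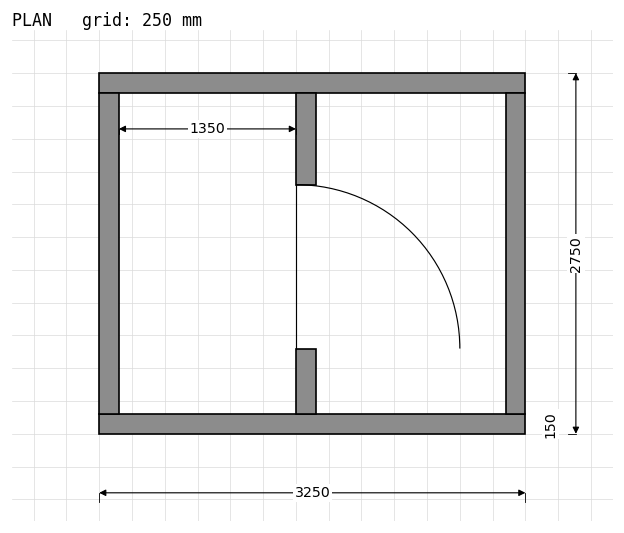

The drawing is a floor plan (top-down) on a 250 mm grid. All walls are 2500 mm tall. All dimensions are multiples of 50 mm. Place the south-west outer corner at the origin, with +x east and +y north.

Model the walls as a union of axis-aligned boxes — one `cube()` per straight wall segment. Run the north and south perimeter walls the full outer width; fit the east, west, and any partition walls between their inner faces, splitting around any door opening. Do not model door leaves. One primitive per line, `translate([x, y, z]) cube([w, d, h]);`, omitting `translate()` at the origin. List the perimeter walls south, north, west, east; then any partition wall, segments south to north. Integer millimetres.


cube([3250, 150, 2500]);
translate([0, 2600, 0]) cube([3250, 150, 2500]);
translate([0, 150, 0]) cube([150, 2450, 2500]);
translate([3100, 150, 0]) cube([150, 2450, 2500]);
translate([1500, 150, 0]) cube([150, 500, 2500]);
translate([1500, 1900, 0]) cube([150, 700, 2500]);
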